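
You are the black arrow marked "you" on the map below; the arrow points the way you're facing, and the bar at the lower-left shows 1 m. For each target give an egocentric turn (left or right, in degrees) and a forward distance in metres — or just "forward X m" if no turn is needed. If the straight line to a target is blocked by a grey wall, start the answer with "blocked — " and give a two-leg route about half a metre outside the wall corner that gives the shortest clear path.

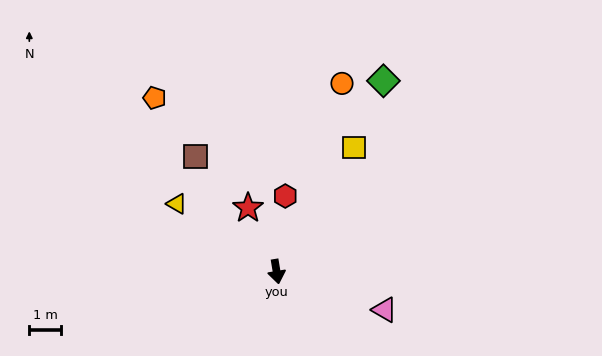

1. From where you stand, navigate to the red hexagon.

turn left 164°, forward 2.4 m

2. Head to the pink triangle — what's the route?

turn left 61°, forward 3.6 m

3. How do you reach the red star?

turn right 165°, forward 2.2 m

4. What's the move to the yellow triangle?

turn right 134°, forward 3.8 m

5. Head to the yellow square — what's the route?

turn left 139°, forward 4.6 m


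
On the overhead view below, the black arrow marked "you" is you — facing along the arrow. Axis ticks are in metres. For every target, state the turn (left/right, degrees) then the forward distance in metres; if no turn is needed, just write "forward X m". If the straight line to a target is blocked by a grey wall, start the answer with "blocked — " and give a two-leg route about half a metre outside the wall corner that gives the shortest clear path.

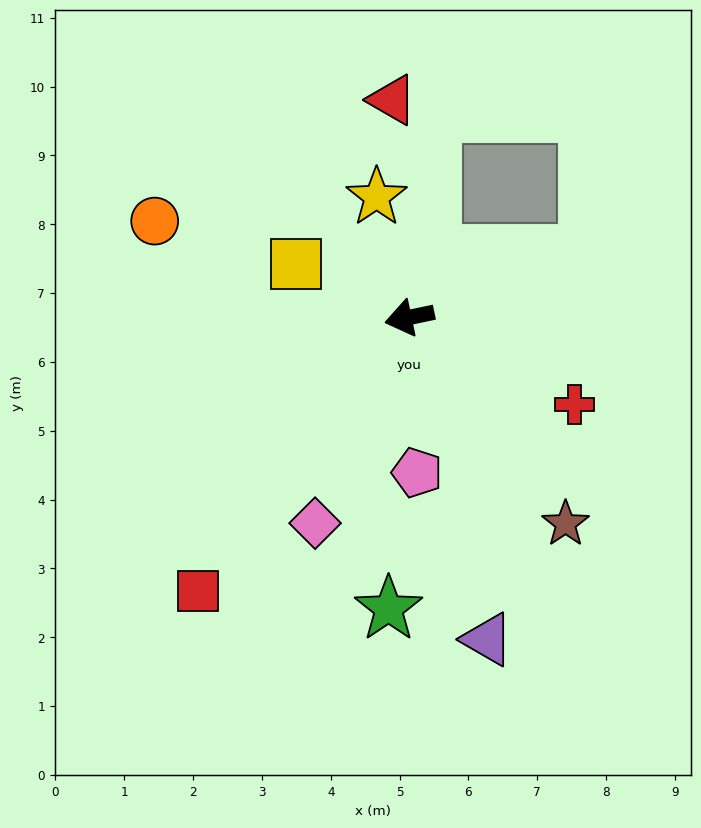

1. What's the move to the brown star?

turn left 115°, forward 3.8 m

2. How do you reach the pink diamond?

turn left 53°, forward 3.3 m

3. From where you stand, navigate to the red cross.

turn left 140°, forward 2.7 m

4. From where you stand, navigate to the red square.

turn left 40°, forward 5.0 m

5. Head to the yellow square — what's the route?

turn right 37°, forward 1.8 m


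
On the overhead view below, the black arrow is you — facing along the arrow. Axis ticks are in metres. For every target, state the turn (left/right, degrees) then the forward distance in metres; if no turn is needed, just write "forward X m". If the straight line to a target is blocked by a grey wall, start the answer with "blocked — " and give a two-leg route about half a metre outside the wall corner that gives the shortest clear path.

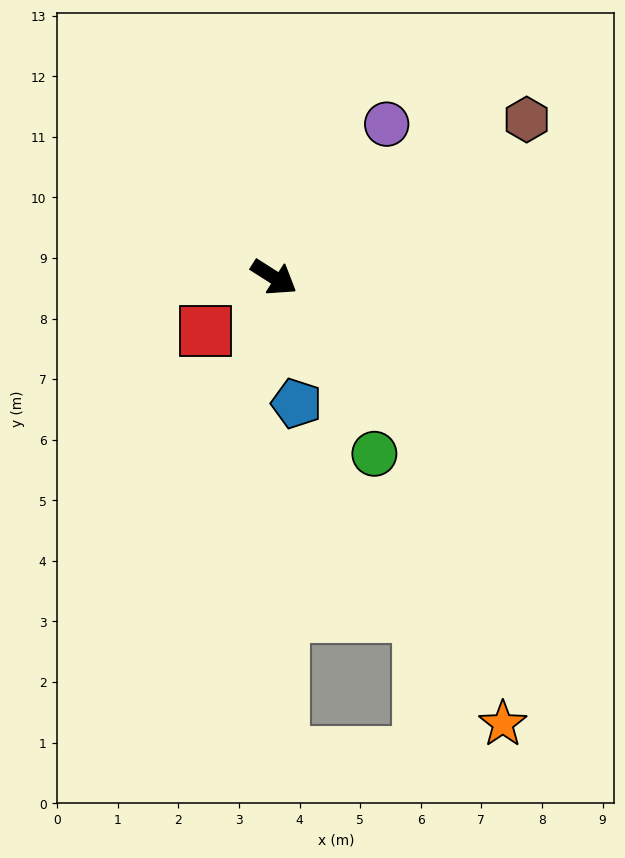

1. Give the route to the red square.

turn right 109°, forward 1.4 m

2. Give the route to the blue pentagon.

turn right 47°, forward 2.1 m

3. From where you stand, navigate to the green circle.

turn right 28°, forward 3.3 m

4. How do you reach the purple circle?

turn left 86°, forward 3.1 m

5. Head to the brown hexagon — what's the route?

turn left 64°, forward 4.9 m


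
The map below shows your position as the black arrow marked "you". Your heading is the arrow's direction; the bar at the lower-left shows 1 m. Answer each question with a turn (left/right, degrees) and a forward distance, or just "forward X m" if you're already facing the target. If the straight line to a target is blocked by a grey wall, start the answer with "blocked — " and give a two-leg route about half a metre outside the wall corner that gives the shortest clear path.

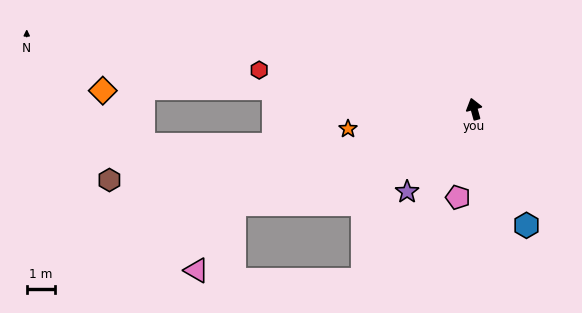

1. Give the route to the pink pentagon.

turn left 154°, forward 3.2 m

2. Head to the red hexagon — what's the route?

turn left 64°, forward 7.7 m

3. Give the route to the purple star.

turn left 126°, forward 3.8 m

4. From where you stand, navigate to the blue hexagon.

turn right 171°, forward 4.5 m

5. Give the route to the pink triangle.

blocked — turn left 96°, forward 9.1 m, then turn left 39°, forward 2.7 m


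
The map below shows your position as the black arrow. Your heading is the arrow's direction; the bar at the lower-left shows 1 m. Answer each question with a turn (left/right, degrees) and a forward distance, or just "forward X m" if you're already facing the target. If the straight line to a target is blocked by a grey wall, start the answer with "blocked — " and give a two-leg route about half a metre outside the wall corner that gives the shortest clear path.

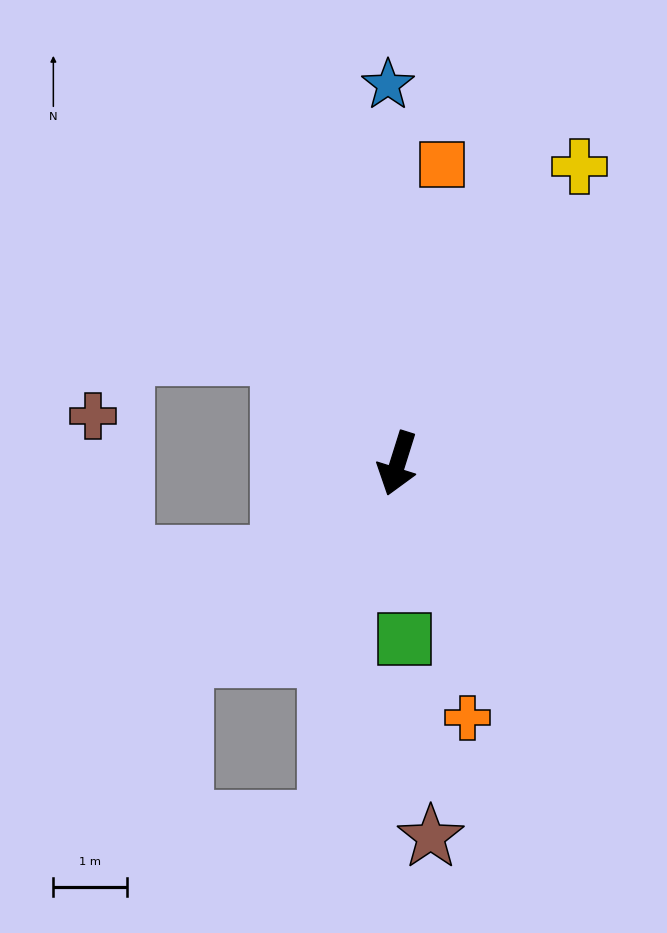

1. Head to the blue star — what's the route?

turn right 161°, forward 5.1 m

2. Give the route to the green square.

turn left 20°, forward 2.4 m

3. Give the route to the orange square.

turn right 171°, forward 4.1 m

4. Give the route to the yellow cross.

turn left 166°, forward 4.7 m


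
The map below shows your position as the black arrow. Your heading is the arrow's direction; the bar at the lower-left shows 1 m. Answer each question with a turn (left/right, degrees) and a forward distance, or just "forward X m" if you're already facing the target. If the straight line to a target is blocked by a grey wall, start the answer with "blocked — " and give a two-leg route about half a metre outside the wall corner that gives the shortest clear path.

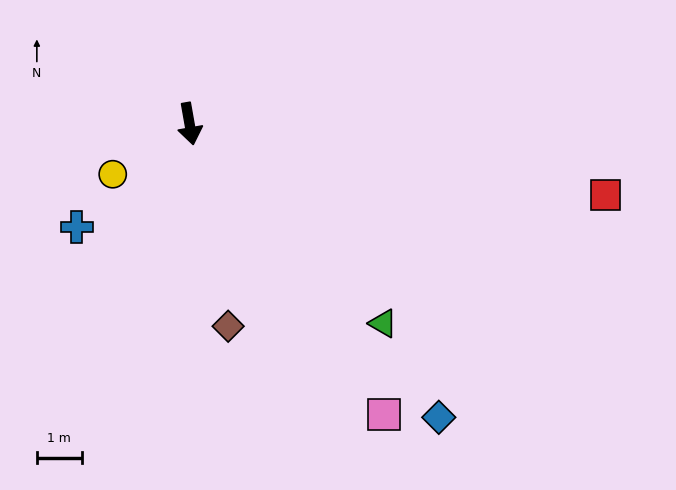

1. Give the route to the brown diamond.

forward 4.6 m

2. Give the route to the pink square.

turn left 24°, forward 7.8 m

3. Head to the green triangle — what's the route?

turn left 34°, forward 6.2 m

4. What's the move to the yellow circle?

turn right 67°, forward 2.0 m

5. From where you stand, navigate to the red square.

turn left 70°, forward 9.4 m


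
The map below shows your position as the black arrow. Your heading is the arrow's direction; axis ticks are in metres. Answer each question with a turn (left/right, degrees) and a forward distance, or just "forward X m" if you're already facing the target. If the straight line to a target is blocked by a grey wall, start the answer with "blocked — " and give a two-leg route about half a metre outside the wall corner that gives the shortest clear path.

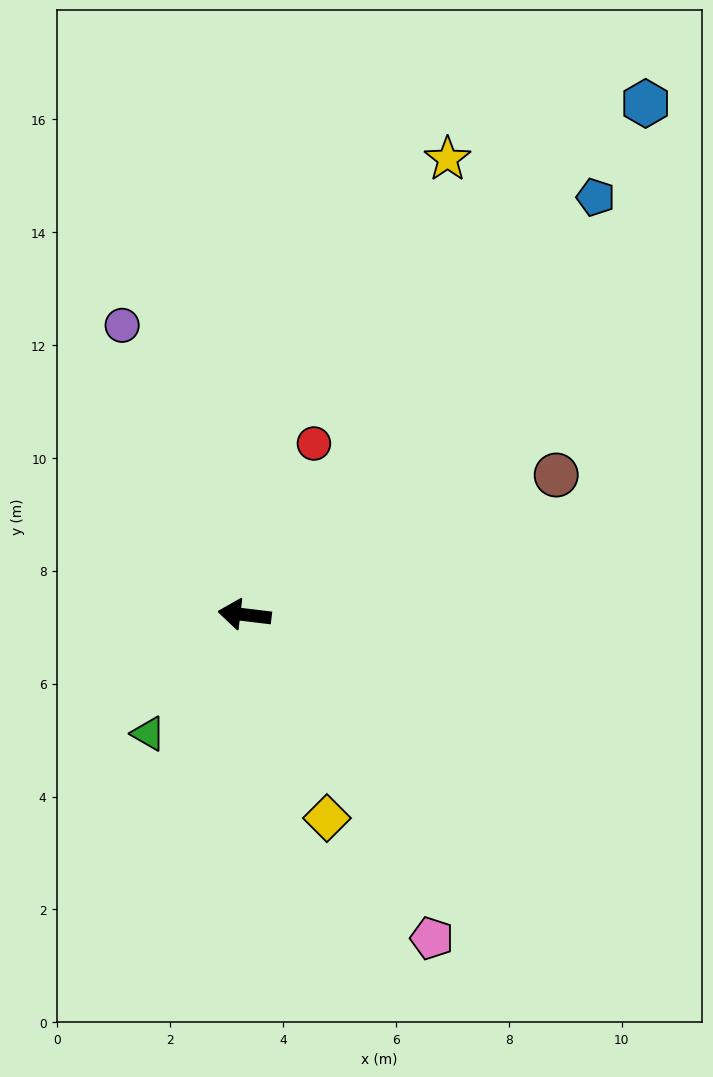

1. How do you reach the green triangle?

turn left 58°, forward 2.7 m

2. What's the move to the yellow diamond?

turn left 119°, forward 3.9 m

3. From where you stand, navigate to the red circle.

turn right 105°, forward 3.3 m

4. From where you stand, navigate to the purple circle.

turn right 60°, forward 5.6 m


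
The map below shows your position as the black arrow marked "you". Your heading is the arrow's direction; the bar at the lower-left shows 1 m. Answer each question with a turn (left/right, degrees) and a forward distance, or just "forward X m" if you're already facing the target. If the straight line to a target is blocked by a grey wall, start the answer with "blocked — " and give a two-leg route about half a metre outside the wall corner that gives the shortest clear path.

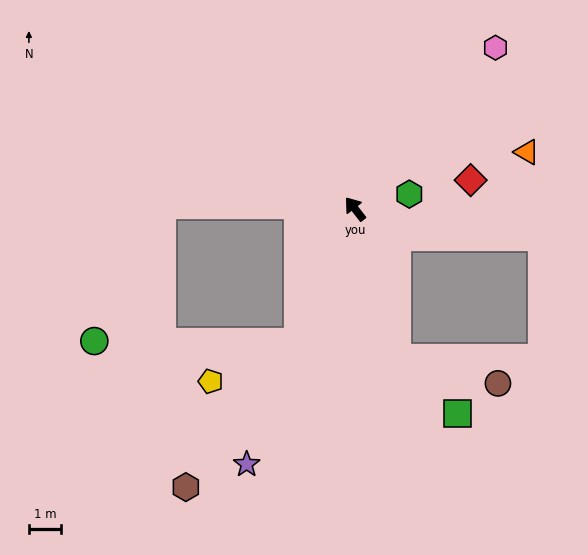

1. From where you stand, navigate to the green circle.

blocked — turn left 119°, forward 4.4 m, then turn right 67°, forward 6.2 m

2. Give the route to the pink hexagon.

turn right 79°, forward 6.6 m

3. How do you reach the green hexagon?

turn right 113°, forward 1.7 m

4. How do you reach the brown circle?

blocked — turn left 158°, forward 4.7 m, then turn left 60°, forward 3.2 m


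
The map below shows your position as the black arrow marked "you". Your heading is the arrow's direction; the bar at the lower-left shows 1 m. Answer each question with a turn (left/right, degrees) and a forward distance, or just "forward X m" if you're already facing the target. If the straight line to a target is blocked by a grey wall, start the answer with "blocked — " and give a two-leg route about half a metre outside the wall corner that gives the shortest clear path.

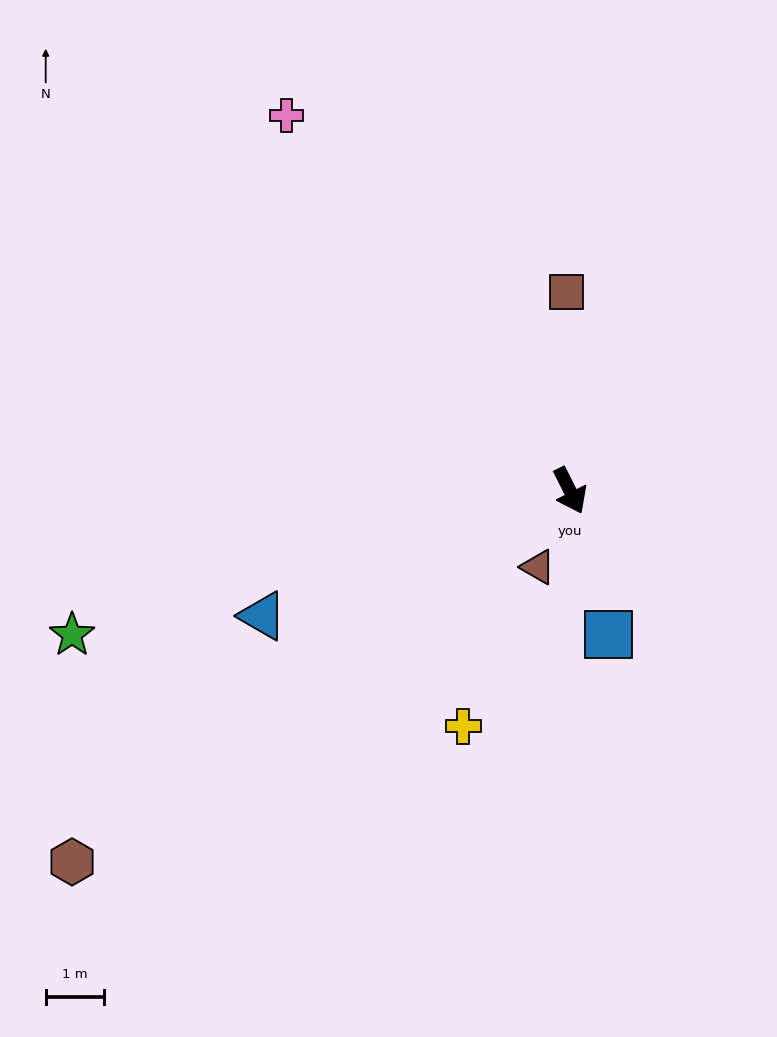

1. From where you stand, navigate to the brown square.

turn left 154°, forward 3.4 m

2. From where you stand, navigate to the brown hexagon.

turn right 80°, forward 10.6 m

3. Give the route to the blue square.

turn right 12°, forward 2.5 m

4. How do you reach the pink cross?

turn right 170°, forward 8.0 m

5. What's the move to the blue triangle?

turn right 94°, forward 5.7 m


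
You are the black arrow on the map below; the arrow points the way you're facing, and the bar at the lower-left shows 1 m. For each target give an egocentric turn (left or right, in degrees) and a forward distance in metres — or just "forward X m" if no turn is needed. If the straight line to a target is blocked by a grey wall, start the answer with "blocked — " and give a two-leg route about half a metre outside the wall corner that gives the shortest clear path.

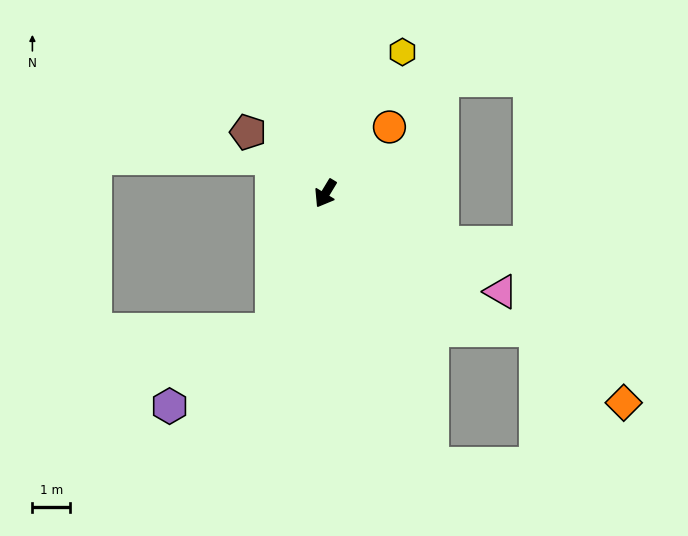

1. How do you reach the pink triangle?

turn left 92°, forward 5.3 m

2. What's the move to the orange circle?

turn left 167°, forward 2.4 m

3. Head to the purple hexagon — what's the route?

blocked — turn left 9°, forward 3.8 m, then turn right 31°, forward 3.4 m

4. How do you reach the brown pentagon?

turn right 97°, forward 2.6 m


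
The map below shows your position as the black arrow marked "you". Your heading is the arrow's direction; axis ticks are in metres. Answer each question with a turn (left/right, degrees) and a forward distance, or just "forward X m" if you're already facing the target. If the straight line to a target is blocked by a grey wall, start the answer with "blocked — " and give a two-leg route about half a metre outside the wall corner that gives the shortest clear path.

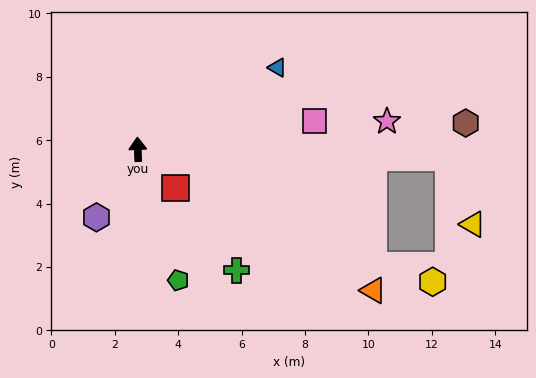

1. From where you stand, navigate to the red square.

turn right 138°, forward 1.7 m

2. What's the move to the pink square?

turn right 83°, forward 5.6 m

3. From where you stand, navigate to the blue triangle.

turn right 62°, forward 5.1 m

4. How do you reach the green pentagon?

turn right 165°, forward 4.3 m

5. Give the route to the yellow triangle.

blocked — turn right 94°, forward 9.8 m, then turn right 68°, forward 2.2 m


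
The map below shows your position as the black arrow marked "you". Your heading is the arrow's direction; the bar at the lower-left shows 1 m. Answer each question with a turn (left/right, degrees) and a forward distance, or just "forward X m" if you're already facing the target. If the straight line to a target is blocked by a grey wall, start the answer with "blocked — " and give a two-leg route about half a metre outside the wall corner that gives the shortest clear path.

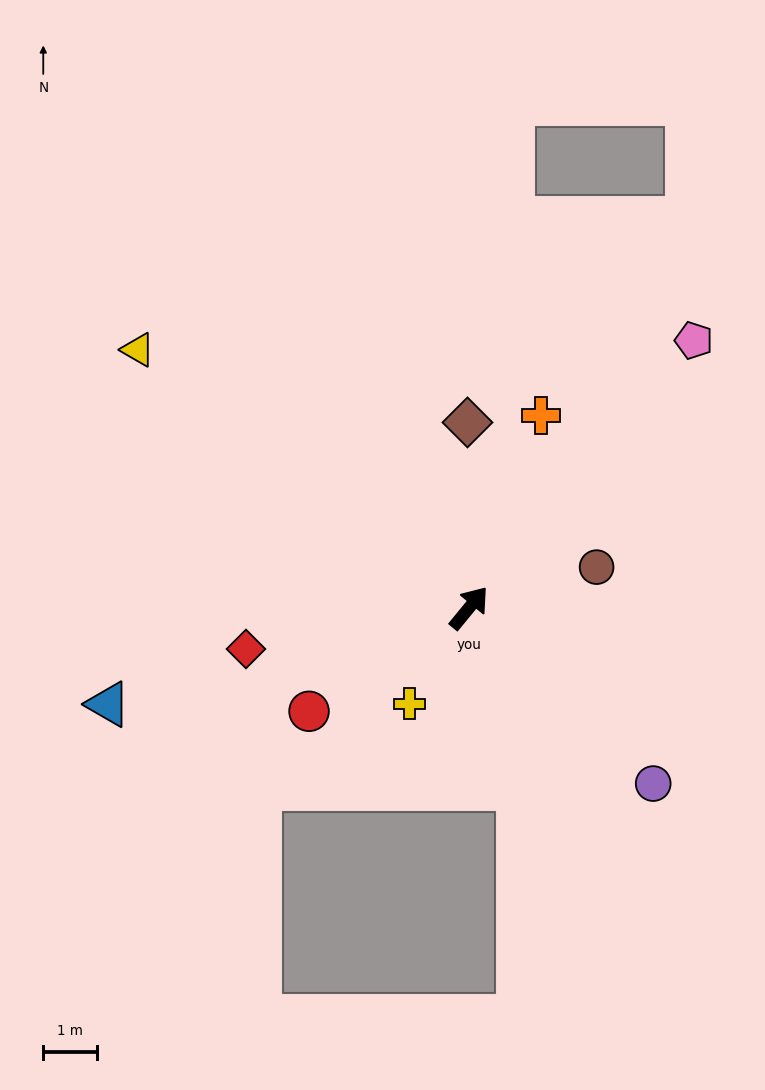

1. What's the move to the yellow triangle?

turn left 91°, forward 7.8 m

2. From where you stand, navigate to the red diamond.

turn left 140°, forward 4.2 m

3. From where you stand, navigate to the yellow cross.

turn right 173°, forward 2.1 m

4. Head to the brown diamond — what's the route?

turn left 40°, forward 3.4 m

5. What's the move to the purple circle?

turn right 94°, forward 4.7 m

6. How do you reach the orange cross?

turn left 19°, forward 3.8 m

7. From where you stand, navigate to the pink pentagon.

forward 6.5 m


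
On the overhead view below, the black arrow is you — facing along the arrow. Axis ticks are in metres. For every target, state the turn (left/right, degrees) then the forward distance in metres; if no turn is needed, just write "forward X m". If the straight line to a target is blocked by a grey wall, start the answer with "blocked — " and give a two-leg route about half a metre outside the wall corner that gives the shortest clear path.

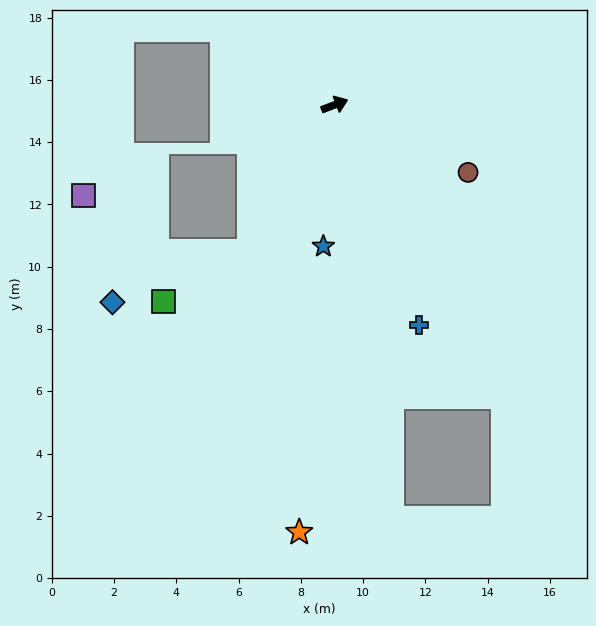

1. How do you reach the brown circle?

turn right 48°, forward 4.8 m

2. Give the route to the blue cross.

turn right 90°, forward 7.6 m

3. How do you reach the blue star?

turn right 115°, forward 4.6 m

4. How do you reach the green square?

blocked — turn right 141°, forward 5.5 m, then turn right 30°, forward 3.2 m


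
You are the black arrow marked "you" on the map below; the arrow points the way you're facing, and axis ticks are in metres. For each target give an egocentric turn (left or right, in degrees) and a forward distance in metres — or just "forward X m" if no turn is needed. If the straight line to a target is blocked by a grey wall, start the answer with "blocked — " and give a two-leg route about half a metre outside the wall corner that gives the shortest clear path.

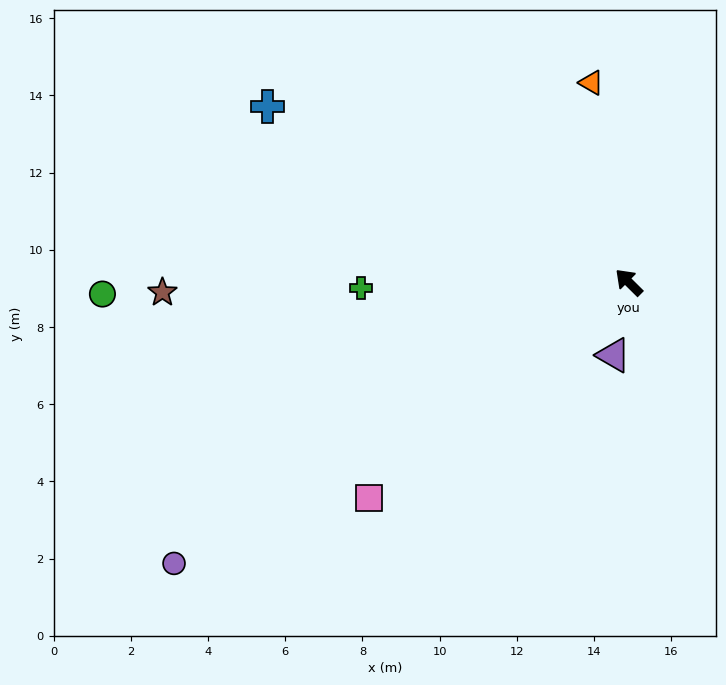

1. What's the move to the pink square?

turn left 84°, forward 8.7 m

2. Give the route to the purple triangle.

turn left 123°, forward 1.9 m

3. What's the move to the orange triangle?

turn right 35°, forward 5.3 m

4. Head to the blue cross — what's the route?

turn left 19°, forward 10.4 m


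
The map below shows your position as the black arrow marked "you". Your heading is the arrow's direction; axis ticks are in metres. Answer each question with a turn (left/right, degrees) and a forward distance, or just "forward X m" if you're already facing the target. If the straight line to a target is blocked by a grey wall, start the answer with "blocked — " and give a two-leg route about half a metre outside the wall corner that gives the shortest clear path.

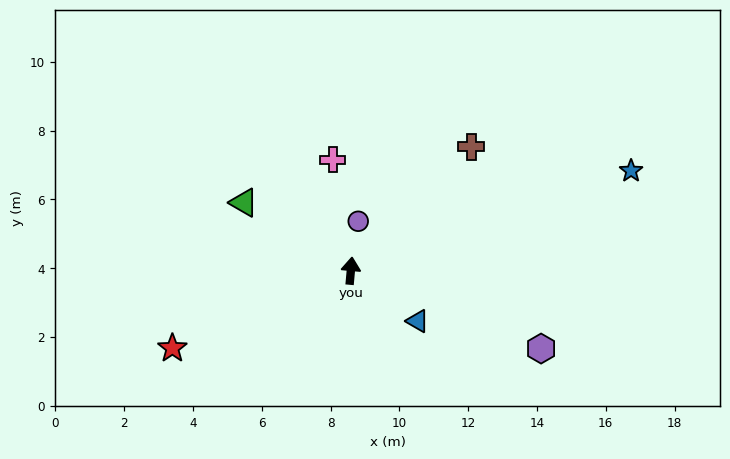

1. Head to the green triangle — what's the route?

turn left 63°, forward 3.7 m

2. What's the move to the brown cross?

turn right 39°, forward 5.0 m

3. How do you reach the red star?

turn left 119°, forward 5.7 m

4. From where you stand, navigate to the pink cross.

turn left 14°, forward 3.3 m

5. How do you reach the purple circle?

turn right 3°, forward 1.5 m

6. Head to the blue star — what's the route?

turn right 65°, forward 8.6 m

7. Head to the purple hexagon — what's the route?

turn right 107°, forward 6.0 m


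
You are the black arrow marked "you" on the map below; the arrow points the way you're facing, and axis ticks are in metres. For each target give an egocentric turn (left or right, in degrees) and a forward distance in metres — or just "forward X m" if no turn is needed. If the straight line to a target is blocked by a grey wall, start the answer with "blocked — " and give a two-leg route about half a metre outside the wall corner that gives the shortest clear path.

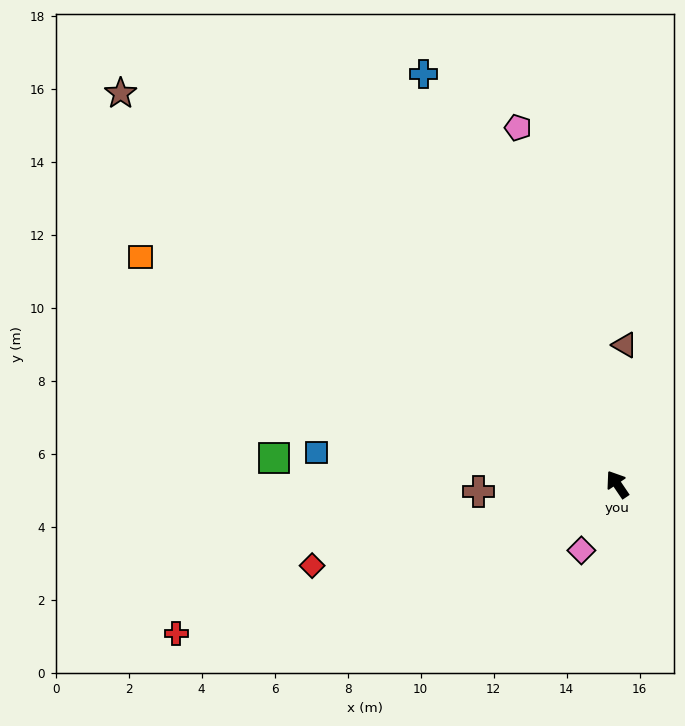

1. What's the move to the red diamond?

turn left 71°, forward 8.7 m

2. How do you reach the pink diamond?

turn left 117°, forward 2.1 m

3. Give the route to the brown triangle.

turn right 37°, forward 3.8 m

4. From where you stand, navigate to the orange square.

turn left 30°, forward 14.5 m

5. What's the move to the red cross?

turn left 75°, forward 12.8 m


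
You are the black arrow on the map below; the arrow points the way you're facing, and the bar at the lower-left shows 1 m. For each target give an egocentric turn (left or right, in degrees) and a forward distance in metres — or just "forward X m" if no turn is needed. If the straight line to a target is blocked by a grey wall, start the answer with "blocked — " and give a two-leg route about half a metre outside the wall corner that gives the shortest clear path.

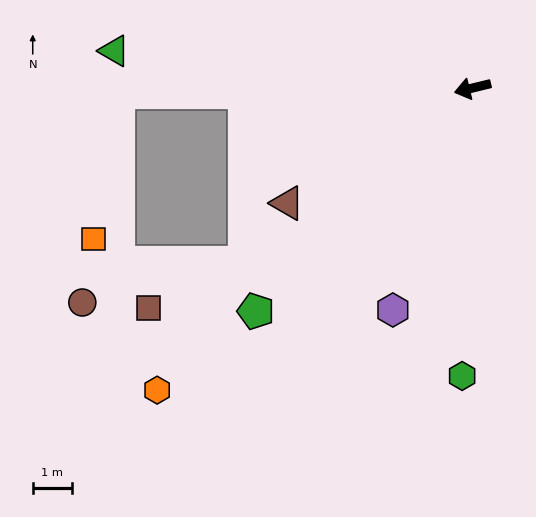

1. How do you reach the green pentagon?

turn left 32°, forward 7.9 m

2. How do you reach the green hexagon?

turn left 74°, forward 7.3 m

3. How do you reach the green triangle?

turn right 20°, forward 9.2 m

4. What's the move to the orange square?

blocked — turn right 13°, forward 9.0 m, then turn left 79°, forward 3.8 m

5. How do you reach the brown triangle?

turn left 18°, forward 5.6 m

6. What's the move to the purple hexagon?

turn left 57°, forward 6.0 m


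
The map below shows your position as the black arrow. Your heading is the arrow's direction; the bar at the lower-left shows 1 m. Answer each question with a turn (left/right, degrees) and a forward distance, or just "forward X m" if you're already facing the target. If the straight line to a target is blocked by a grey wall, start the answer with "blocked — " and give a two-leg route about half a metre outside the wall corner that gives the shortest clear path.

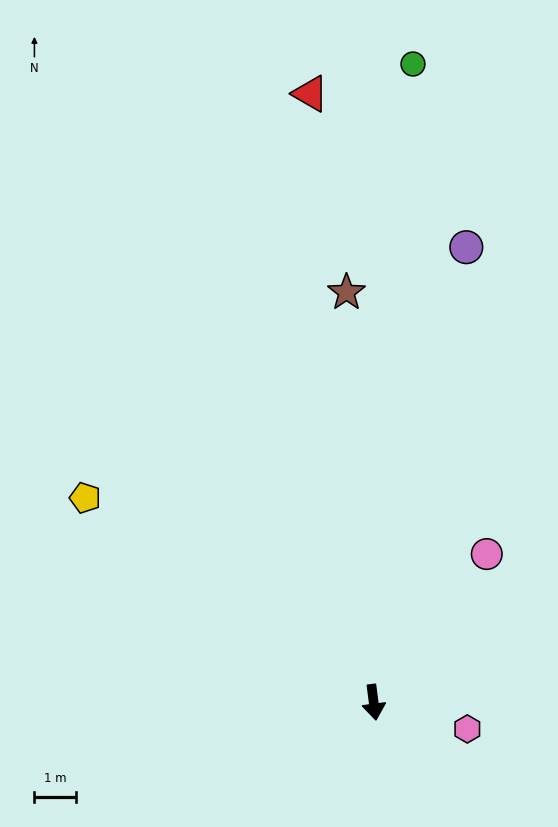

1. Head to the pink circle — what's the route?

turn left 135°, forward 4.4 m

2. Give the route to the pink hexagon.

turn left 67°, forward 2.3 m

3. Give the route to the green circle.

turn left 169°, forward 15.2 m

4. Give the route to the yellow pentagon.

turn right 133°, forward 8.4 m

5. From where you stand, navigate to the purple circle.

turn left 161°, forward 11.1 m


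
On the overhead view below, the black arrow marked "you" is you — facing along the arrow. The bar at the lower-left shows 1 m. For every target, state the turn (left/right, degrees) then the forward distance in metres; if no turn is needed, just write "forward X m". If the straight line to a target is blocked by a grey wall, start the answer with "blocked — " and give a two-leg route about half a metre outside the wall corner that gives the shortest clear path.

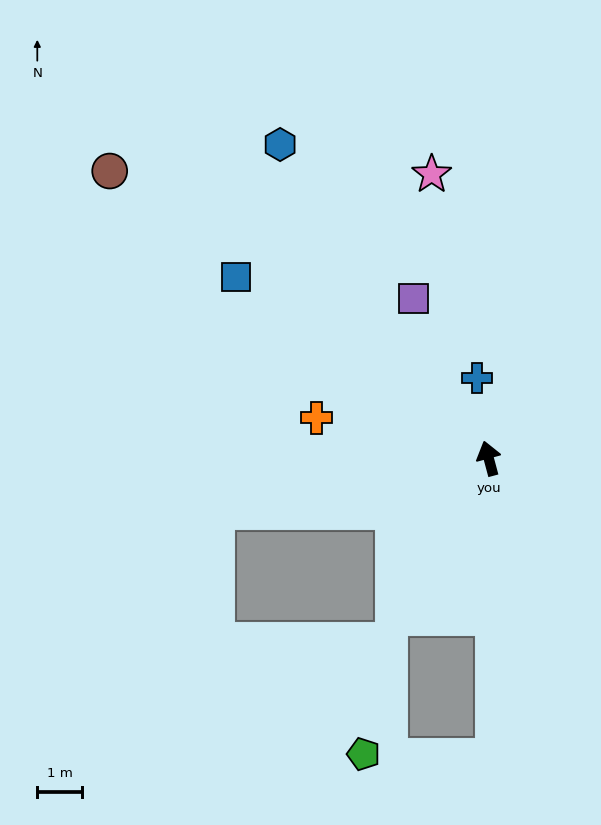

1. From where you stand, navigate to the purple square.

turn left 10°, forward 4.0 m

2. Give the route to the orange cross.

turn left 62°, forward 4.0 m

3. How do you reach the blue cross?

turn right 7°, forward 1.8 m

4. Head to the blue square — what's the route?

turn left 39°, forward 7.0 m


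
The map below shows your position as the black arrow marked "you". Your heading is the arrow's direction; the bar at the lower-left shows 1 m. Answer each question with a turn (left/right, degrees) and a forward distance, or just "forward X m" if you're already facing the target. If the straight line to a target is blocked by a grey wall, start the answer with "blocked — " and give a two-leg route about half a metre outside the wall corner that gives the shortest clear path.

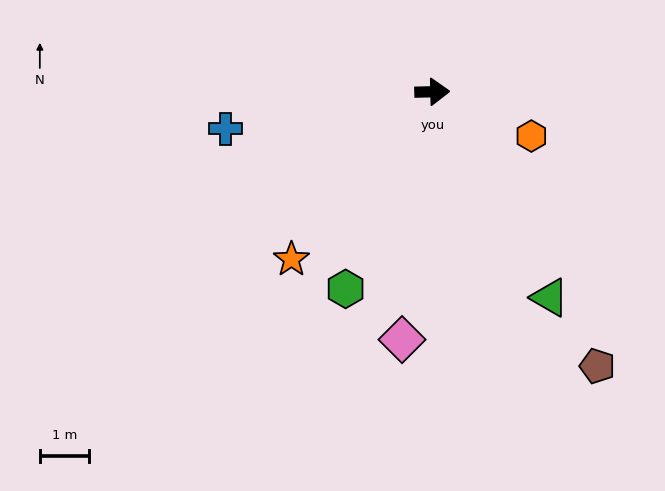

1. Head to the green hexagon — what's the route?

turn right 115°, forward 4.4 m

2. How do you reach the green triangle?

turn right 62°, forward 4.8 m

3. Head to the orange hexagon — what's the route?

turn right 25°, forward 2.2 m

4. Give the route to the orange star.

turn right 131°, forward 4.5 m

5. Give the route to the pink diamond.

turn right 98°, forward 5.1 m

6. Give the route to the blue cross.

turn right 171°, forward 4.3 m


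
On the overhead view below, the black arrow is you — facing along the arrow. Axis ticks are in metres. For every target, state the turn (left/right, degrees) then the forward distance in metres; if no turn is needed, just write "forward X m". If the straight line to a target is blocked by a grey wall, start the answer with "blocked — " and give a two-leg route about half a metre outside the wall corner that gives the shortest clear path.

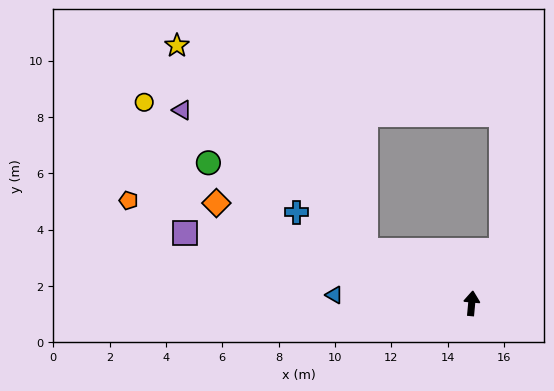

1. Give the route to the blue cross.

turn left 68°, forward 7.0 m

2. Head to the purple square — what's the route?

turn left 82°, forward 10.5 m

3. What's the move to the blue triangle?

turn left 92°, forward 4.9 m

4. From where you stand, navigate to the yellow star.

blocked — turn left 68°, forward 4.2 m, then turn right 20°, forward 9.9 m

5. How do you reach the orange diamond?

turn left 74°, forward 9.7 m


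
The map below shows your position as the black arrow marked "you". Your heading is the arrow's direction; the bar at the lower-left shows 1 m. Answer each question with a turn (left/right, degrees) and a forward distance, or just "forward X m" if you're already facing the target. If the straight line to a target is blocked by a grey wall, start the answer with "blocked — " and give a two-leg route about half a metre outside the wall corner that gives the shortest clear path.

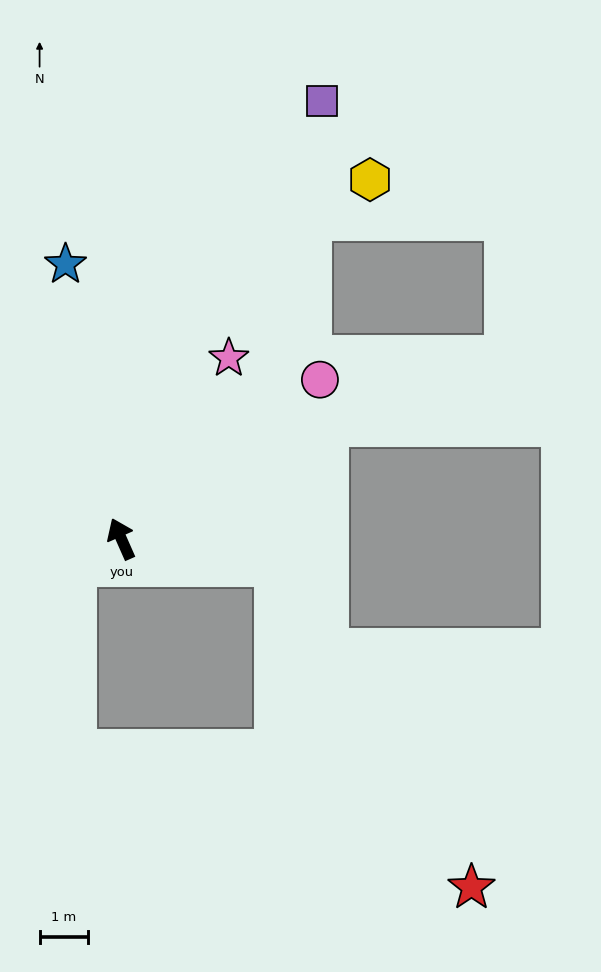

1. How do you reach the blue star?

turn right 12°, forward 5.8 m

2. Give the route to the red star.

blocked — turn right 124°, forward 3.2 m, then turn right 48°, forward 7.8 m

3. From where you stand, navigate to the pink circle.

turn right 75°, forward 5.2 m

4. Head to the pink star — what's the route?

turn right 55°, forward 4.3 m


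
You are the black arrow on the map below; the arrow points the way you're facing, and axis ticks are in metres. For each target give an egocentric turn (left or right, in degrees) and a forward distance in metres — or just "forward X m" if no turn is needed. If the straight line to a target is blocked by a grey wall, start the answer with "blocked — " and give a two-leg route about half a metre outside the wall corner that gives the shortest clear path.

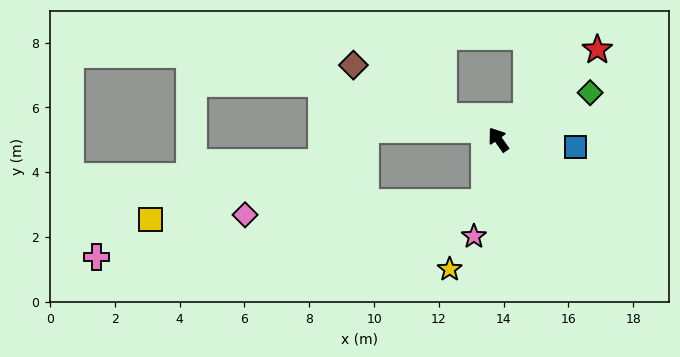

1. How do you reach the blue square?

turn right 131°, forward 2.4 m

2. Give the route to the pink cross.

blocked — turn left 133°, forward 2.0 m, then turn right 70°, forward 12.1 m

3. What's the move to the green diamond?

turn right 98°, forward 3.2 m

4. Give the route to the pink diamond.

blocked — turn left 133°, forward 2.0 m, then turn right 75°, forward 7.4 m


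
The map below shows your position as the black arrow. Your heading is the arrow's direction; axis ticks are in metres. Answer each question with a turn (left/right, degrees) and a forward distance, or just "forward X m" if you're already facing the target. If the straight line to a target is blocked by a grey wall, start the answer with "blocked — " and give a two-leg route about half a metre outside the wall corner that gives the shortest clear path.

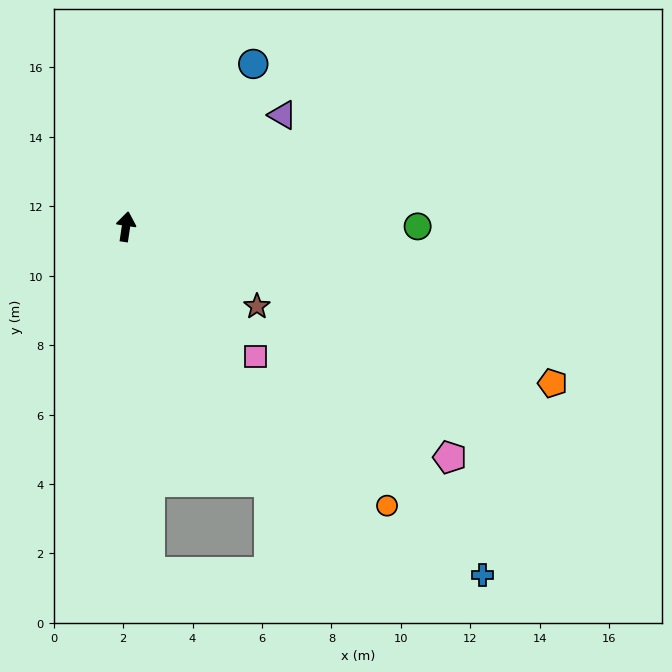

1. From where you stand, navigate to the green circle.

turn right 81°, forward 8.4 m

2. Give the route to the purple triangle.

turn right 46°, forward 5.5 m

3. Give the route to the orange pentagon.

turn right 102°, forward 13.1 m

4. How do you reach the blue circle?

turn right 30°, forward 5.9 m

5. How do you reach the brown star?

turn right 113°, forward 4.4 m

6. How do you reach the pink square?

turn right 127°, forward 5.3 m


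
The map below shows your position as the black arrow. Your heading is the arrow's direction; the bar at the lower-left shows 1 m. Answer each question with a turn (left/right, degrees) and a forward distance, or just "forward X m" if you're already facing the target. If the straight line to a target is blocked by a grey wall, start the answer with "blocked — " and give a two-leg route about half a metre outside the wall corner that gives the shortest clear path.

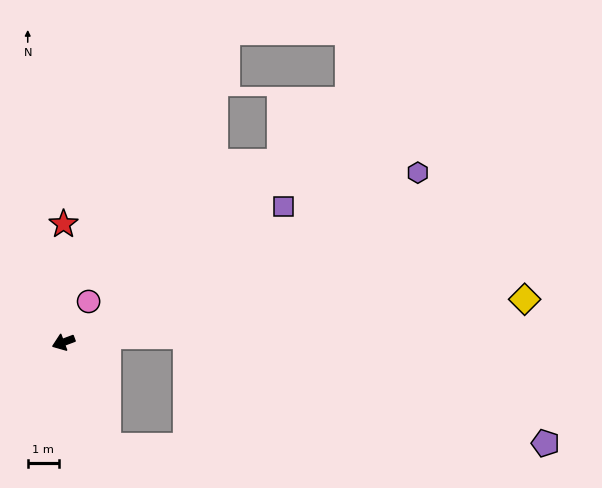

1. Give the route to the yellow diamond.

turn left 165°, forward 14.9 m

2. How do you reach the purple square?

turn right 169°, forward 8.3 m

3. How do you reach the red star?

turn right 111°, forward 3.8 m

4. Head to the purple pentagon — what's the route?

blocked — turn left 93°, forward 3.6 m, then turn left 67°, forward 14.1 m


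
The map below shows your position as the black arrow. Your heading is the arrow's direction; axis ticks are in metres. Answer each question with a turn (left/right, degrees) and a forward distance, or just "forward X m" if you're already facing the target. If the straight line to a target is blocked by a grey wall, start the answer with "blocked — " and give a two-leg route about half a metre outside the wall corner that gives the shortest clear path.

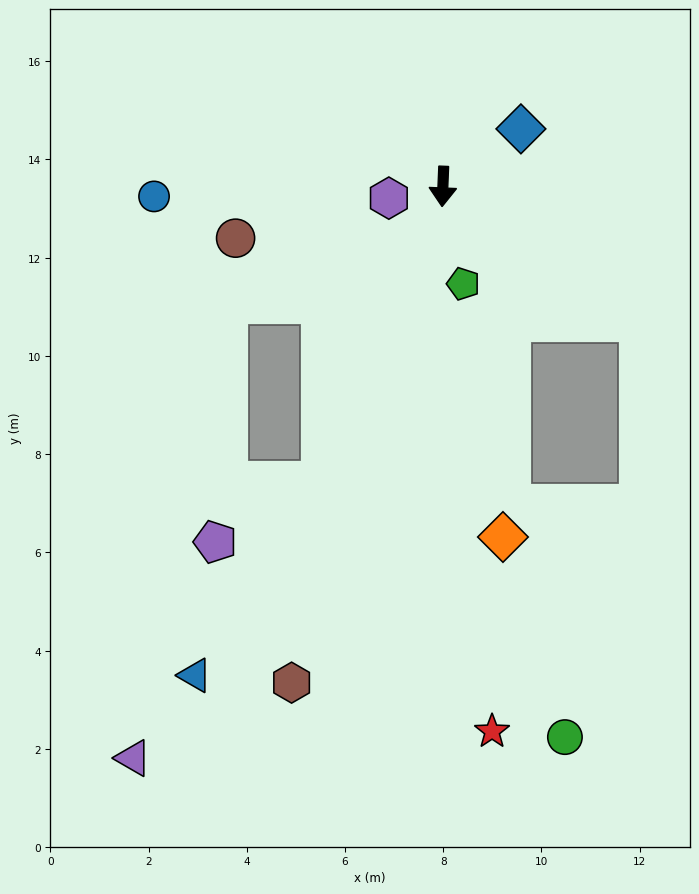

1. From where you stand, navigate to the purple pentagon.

blocked — turn right 20°, forward 6.5 m, then turn right 38°, forward 2.5 m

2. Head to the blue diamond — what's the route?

turn left 129°, forward 2.0 m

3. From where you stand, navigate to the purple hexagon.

turn right 75°, forward 1.1 m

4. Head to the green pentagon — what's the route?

turn left 14°, forward 2.0 m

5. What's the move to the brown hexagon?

turn right 15°, forward 10.6 m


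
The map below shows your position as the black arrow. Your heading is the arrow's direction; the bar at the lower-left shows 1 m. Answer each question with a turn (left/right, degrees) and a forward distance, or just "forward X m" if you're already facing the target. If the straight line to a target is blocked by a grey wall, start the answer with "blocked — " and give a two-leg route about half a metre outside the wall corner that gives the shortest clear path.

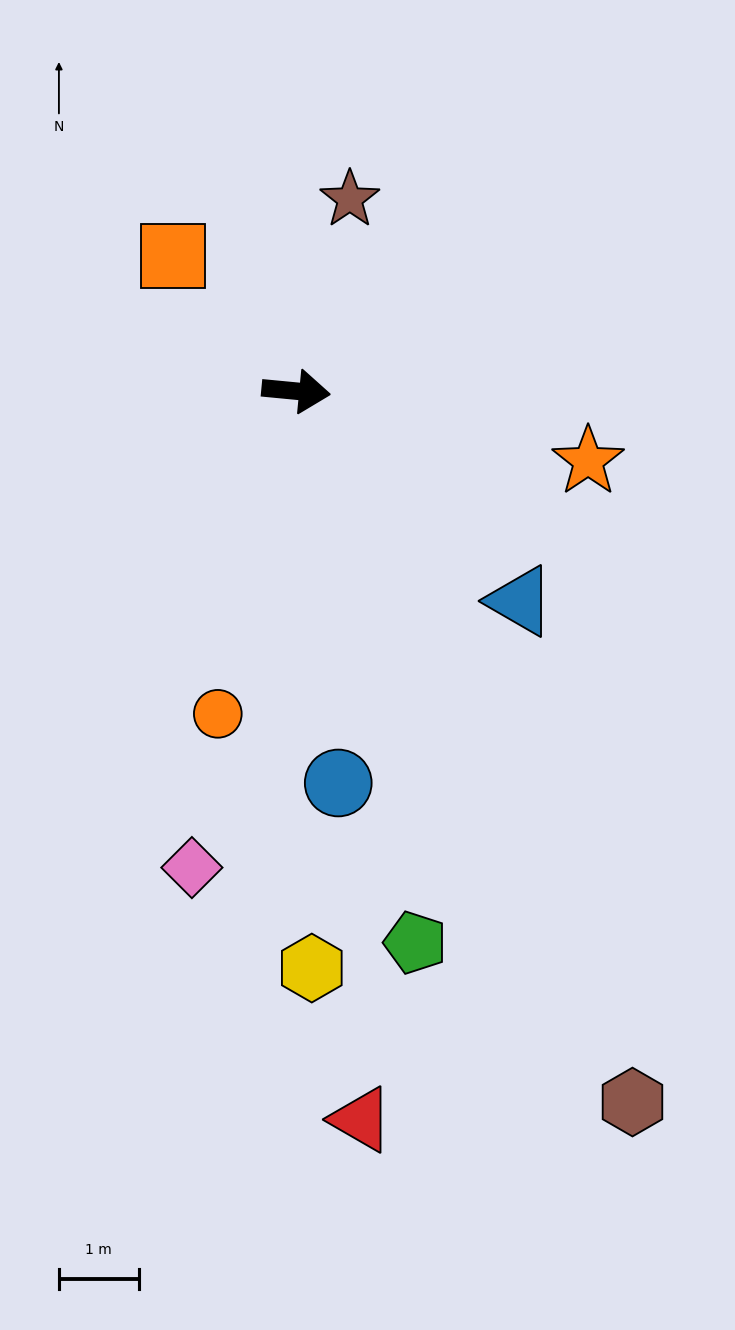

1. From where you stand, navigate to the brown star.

turn left 80°, forward 2.5 m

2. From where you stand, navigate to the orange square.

turn left 138°, forward 2.3 m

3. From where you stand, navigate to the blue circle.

turn right 78°, forward 4.9 m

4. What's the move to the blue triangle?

turn right 38°, forward 3.9 m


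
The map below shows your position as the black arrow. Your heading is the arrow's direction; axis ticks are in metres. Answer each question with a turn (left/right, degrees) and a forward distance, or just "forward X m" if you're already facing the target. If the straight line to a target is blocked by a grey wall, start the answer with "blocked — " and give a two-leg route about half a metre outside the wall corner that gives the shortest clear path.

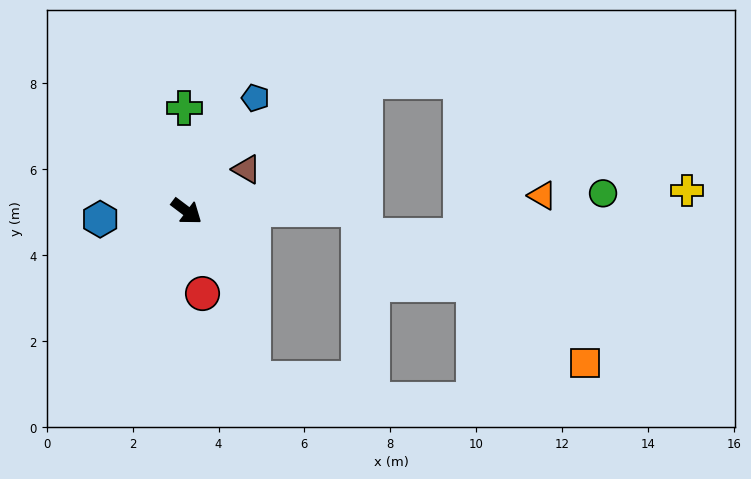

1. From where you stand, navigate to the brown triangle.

turn left 72°, forward 1.7 m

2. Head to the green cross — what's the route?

turn left 128°, forward 2.4 m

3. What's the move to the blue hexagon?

turn right 138°, forward 2.0 m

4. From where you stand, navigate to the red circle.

turn right 42°, forward 2.0 m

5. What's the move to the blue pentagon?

turn left 96°, forward 3.1 m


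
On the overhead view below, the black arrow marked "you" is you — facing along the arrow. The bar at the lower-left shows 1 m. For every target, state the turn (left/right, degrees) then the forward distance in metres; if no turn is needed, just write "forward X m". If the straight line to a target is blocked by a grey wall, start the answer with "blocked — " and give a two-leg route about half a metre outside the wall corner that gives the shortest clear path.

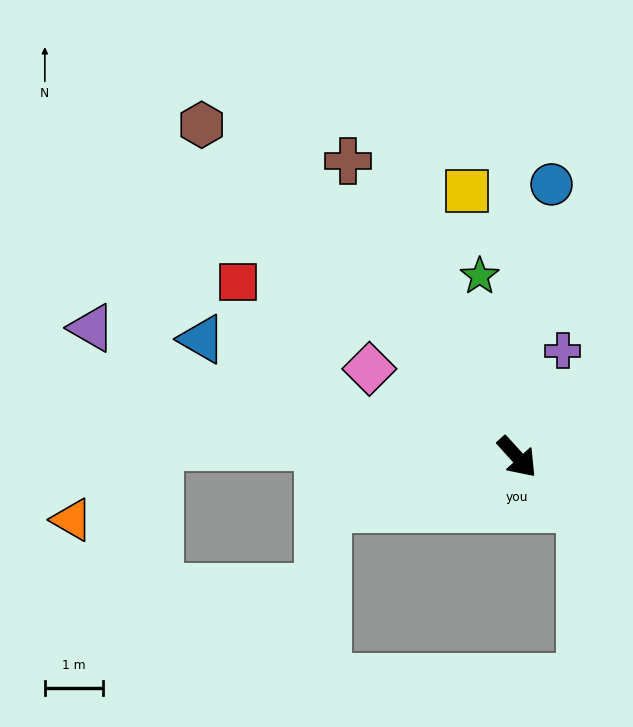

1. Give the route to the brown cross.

turn left 168°, forward 5.8 m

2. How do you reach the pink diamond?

turn right 163°, forward 2.9 m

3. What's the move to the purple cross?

turn left 115°, forward 2.0 m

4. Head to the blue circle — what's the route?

turn left 131°, forward 4.7 m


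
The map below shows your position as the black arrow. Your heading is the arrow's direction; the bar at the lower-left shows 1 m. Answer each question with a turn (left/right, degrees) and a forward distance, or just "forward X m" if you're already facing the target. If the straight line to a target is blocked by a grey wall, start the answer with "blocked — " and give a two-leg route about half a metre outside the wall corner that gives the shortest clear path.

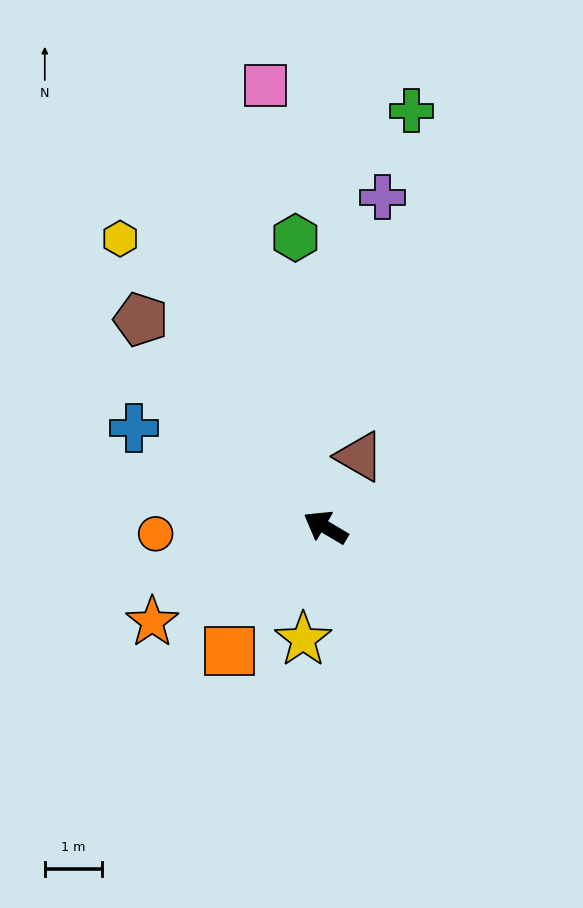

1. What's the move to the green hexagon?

turn right 53°, forward 5.1 m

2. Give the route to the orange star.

turn left 59°, forward 3.4 m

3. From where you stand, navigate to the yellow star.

turn left 109°, forward 2.0 m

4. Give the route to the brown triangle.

turn right 85°, forward 1.4 m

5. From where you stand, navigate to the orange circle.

turn left 33°, forward 3.0 m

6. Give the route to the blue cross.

turn left 3°, forward 3.7 m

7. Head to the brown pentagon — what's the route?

turn right 18°, forward 4.8 m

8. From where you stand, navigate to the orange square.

turn left 83°, forward 2.7 m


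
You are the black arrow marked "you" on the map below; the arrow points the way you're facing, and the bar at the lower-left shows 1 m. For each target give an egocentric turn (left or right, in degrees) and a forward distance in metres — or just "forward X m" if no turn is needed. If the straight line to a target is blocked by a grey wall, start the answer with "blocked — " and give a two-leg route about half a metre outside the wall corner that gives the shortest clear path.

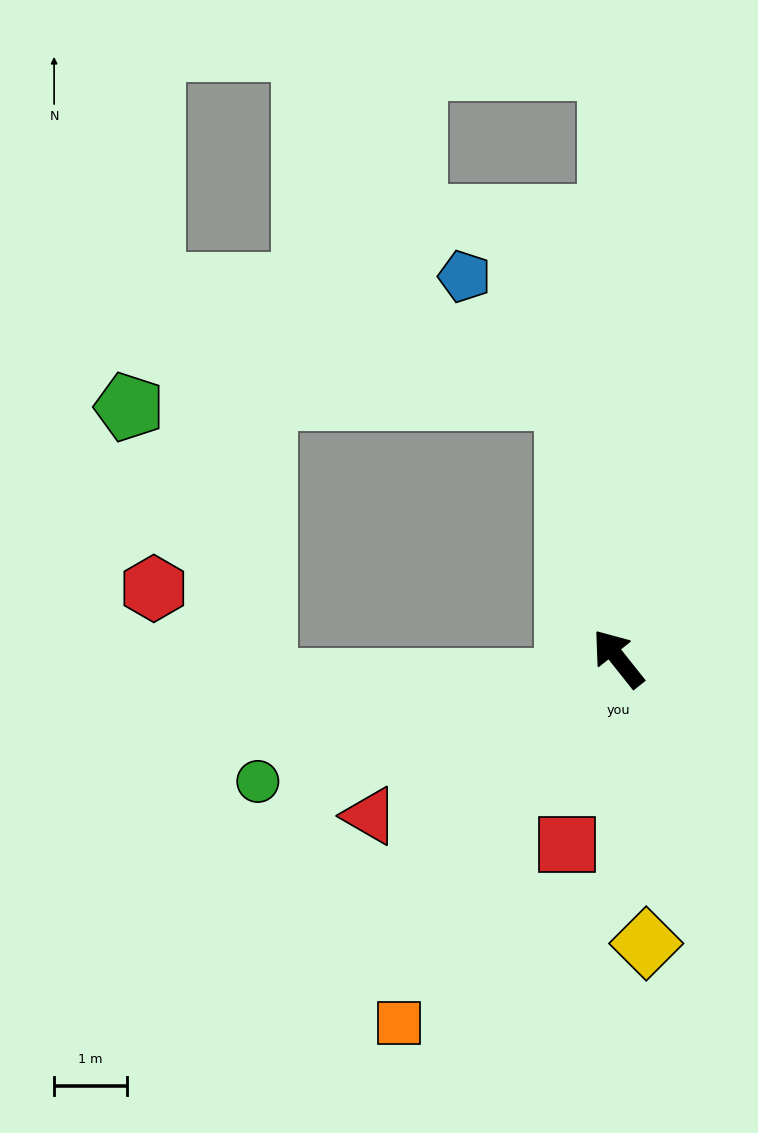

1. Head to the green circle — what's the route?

turn left 70°, forward 5.2 m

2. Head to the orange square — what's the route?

turn left 111°, forward 5.8 m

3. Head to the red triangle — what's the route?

turn left 84°, forward 4.0 m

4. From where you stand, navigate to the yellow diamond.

turn left 147°, forward 3.9 m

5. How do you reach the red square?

turn left 126°, forward 2.6 m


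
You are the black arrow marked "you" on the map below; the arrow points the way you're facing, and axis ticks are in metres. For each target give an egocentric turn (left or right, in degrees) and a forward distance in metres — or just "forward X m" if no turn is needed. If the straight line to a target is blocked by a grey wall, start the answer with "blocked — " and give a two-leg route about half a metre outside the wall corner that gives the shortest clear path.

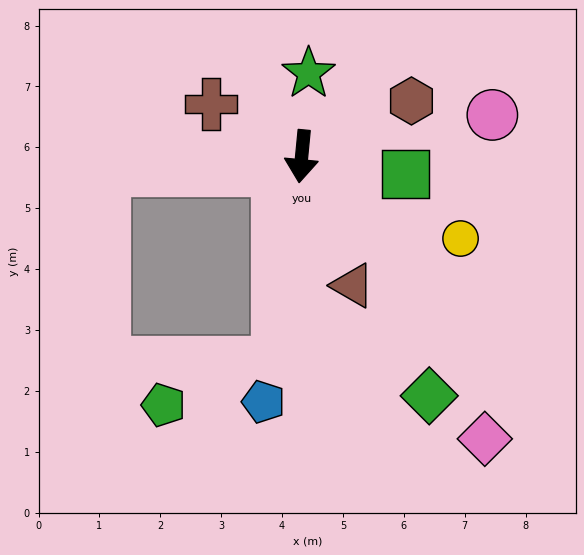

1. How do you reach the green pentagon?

blocked — forward 3.4 m, then turn right 64°, forward 2.0 m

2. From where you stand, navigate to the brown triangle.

turn left 27°, forward 2.3 m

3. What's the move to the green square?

turn left 86°, forward 1.7 m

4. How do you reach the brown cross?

turn right 114°, forward 1.7 m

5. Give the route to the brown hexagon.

turn left 122°, forward 2.0 m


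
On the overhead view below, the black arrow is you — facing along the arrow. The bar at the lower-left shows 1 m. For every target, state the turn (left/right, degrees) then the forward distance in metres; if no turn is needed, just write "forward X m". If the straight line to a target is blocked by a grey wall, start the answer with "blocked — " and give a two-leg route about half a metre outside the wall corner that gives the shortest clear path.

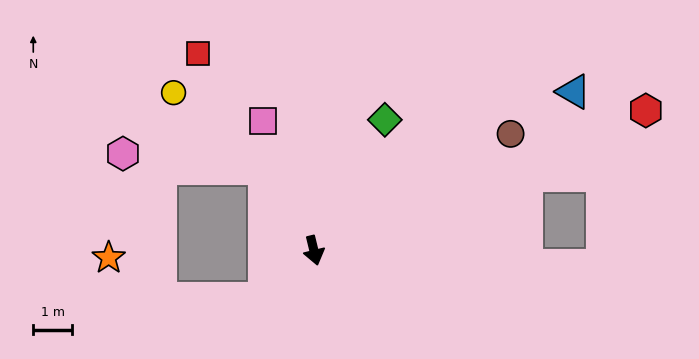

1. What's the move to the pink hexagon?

blocked — turn right 162°, forward 2.5 m, then turn left 52°, forward 3.7 m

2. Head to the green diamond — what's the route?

turn left 138°, forward 3.8 m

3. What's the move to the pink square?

turn right 172°, forward 3.6 m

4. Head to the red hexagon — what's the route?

turn left 99°, forward 9.3 m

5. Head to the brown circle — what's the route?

turn left 107°, forward 5.9 m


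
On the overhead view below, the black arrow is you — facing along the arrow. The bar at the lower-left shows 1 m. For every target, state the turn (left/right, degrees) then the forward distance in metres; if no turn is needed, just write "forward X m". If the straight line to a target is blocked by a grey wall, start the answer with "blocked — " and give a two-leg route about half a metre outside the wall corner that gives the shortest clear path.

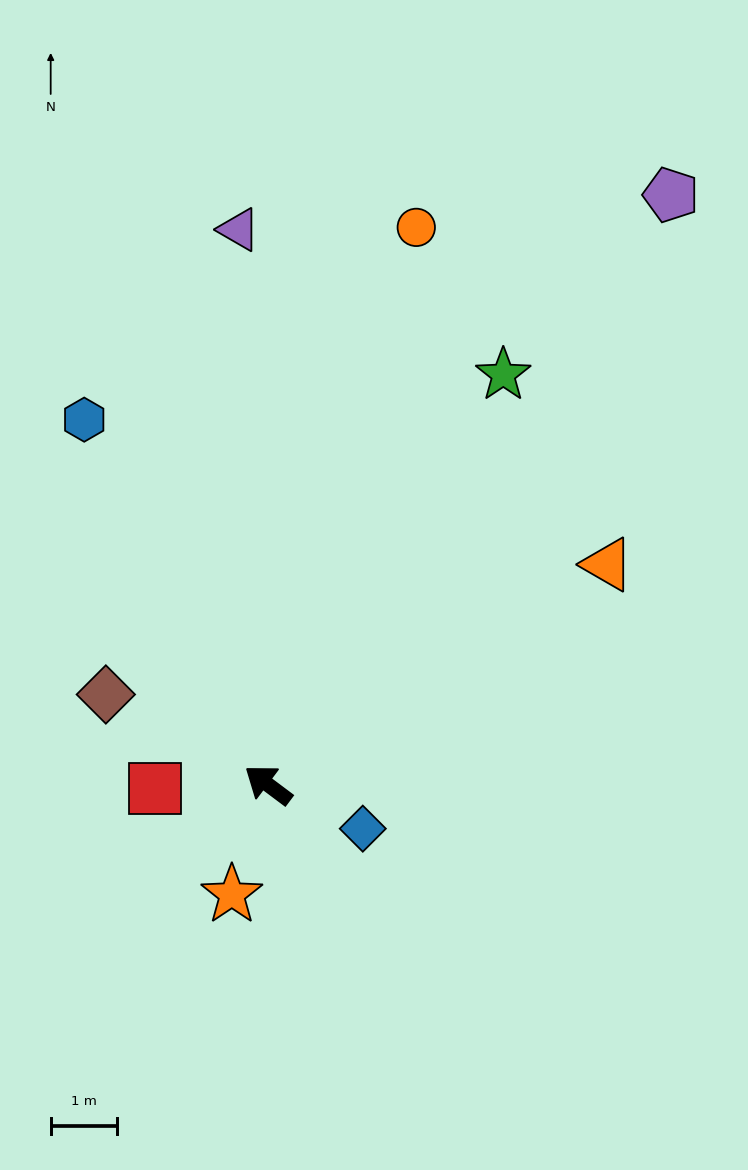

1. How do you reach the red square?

turn left 39°, forward 1.7 m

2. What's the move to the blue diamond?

turn right 168°, forward 1.6 m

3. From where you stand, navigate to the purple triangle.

turn right 50°, forward 8.3 m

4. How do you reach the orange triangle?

turn right 110°, forward 6.1 m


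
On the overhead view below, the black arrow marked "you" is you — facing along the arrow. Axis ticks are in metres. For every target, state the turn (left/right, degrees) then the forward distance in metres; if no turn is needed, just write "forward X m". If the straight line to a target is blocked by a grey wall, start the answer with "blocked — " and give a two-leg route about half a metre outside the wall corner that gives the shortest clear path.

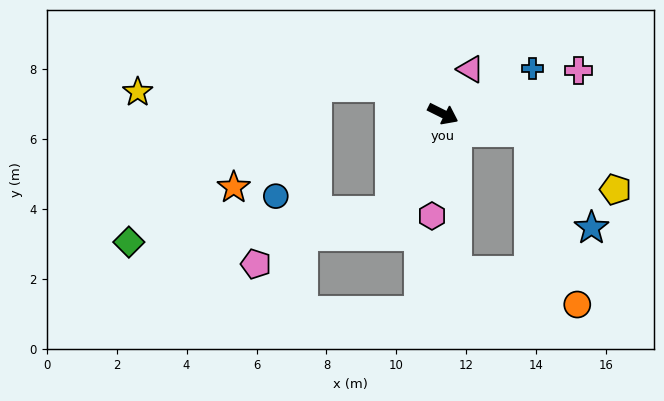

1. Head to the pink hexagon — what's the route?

turn right 70°, forward 2.9 m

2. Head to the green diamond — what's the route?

blocked — turn right 92°, forward 3.2 m, then turn right 55°, forward 7.5 m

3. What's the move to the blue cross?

turn left 53°, forward 2.9 m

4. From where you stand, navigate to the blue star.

blocked — turn left 14°, forward 2.5 m, then turn right 44°, forward 3.3 m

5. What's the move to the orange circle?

blocked — turn left 14°, forward 2.5 m, then turn right 62°, forward 5.1 m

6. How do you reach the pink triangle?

turn left 85°, forward 1.5 m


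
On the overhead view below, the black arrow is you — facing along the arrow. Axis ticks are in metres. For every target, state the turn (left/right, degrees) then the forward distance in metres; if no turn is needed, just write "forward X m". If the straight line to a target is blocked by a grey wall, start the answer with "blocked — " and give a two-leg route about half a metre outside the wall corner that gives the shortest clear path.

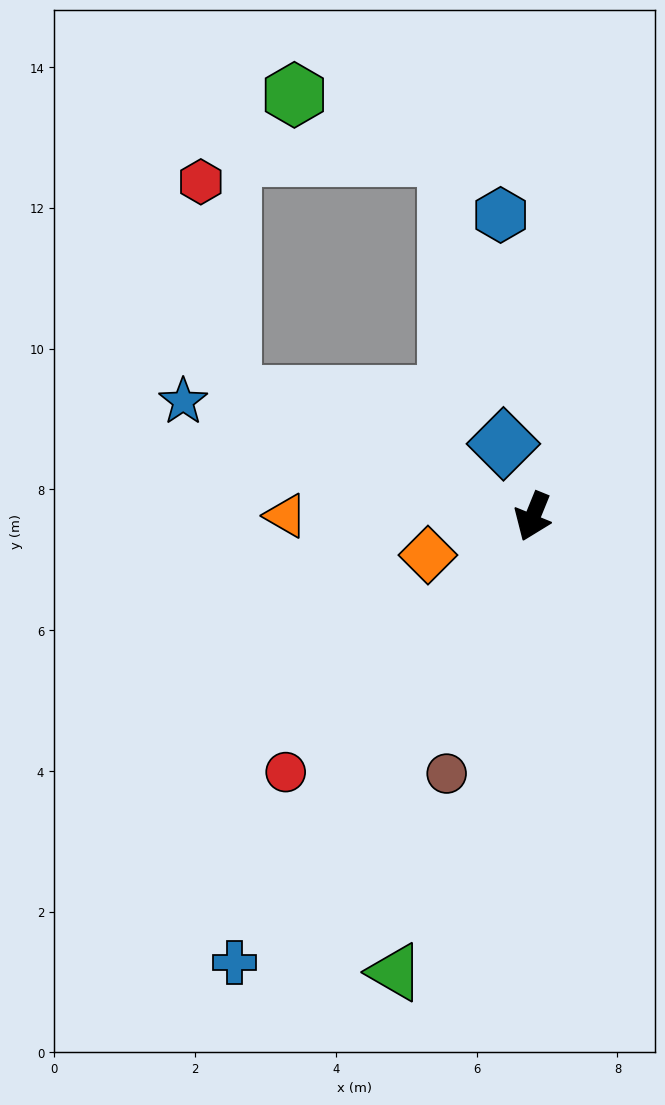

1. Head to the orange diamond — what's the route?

turn right 48°, forward 1.6 m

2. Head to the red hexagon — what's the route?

blocked — turn right 90°, forward 4.6 m, then turn right 60°, forward 3.1 m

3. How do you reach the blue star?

turn right 86°, forward 5.2 m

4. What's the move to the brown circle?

turn left 4°, forward 3.9 m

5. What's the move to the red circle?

turn right 22°, forward 5.1 m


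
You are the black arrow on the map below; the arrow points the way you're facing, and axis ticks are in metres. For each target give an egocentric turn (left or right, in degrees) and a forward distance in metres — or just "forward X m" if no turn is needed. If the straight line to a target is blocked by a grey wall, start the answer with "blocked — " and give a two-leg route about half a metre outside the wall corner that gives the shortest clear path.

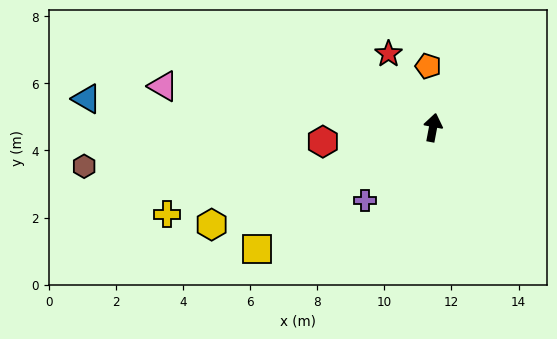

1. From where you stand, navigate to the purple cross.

turn left 148°, forward 3.0 m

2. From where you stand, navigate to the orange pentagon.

turn left 15°, forward 1.8 m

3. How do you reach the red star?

turn left 42°, forward 2.6 m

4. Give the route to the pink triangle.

turn left 92°, forward 8.1 m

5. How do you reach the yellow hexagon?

turn left 124°, forward 7.2 m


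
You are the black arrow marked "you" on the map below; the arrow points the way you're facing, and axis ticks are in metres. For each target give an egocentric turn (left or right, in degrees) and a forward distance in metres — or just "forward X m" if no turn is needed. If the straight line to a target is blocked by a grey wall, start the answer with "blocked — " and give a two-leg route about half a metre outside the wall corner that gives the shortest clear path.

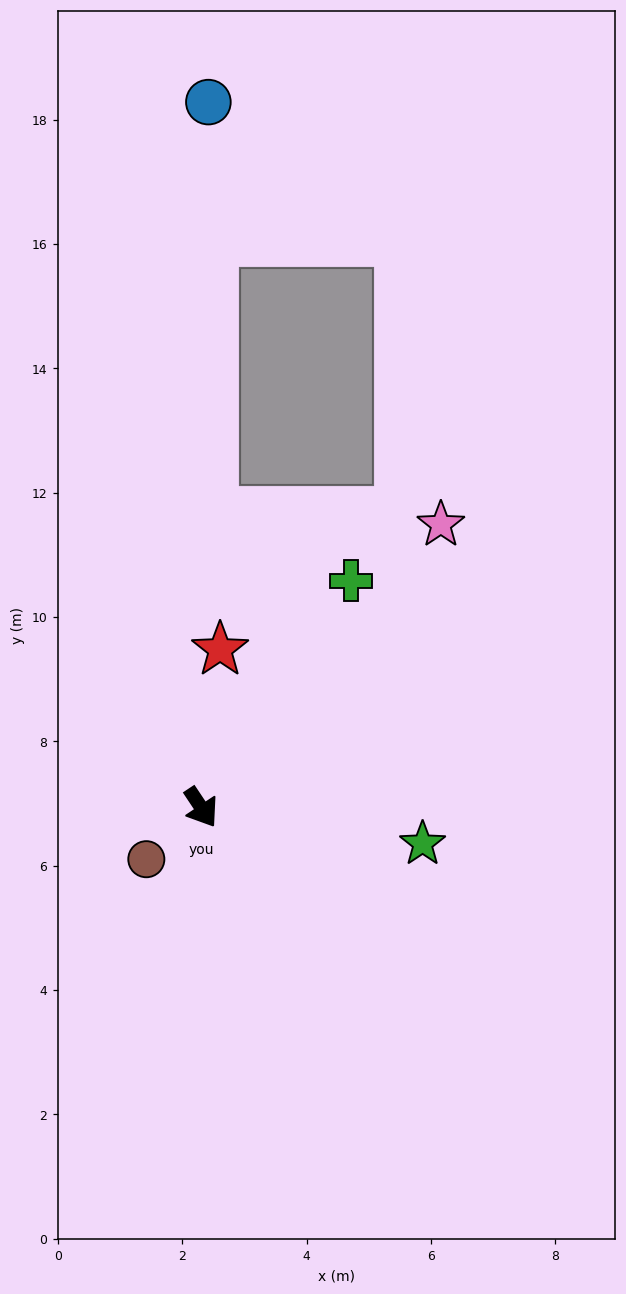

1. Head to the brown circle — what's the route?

turn right 80°, forward 1.2 m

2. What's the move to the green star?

turn left 47°, forward 3.6 m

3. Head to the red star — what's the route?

turn left 140°, forward 2.6 m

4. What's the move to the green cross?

turn left 113°, forward 4.4 m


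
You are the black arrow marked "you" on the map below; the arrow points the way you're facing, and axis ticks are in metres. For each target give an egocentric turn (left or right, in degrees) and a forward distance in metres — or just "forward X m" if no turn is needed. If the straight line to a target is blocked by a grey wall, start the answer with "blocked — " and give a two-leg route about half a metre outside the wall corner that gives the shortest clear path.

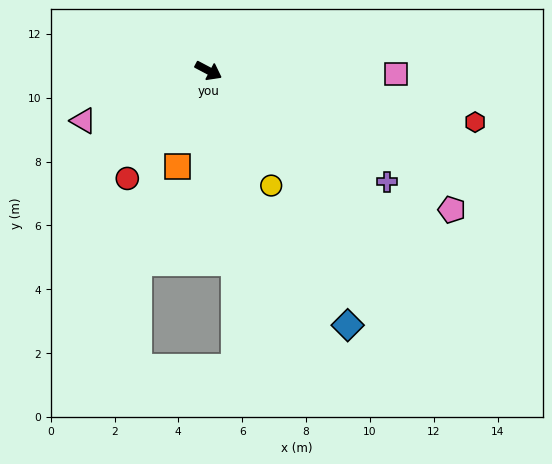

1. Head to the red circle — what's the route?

turn right 99°, forward 4.2 m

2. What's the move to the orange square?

turn right 80°, forward 3.2 m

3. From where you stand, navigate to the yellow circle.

turn right 34°, forward 4.1 m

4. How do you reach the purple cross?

turn right 4°, forward 6.6 m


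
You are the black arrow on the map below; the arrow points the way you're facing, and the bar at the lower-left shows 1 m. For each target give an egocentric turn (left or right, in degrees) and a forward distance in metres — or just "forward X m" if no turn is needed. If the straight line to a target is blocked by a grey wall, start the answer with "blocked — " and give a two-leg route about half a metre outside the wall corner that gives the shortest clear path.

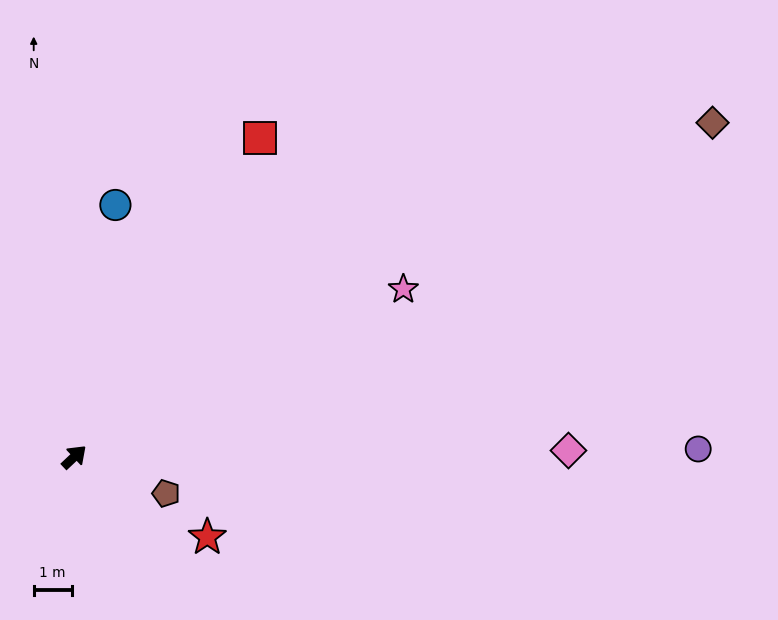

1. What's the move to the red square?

turn left 17°, forward 9.8 m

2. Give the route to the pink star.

turn right 16°, forward 9.8 m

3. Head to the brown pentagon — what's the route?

turn right 65°, forward 2.6 m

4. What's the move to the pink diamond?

turn right 43°, forward 13.1 m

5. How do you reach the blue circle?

turn left 37°, forward 6.7 m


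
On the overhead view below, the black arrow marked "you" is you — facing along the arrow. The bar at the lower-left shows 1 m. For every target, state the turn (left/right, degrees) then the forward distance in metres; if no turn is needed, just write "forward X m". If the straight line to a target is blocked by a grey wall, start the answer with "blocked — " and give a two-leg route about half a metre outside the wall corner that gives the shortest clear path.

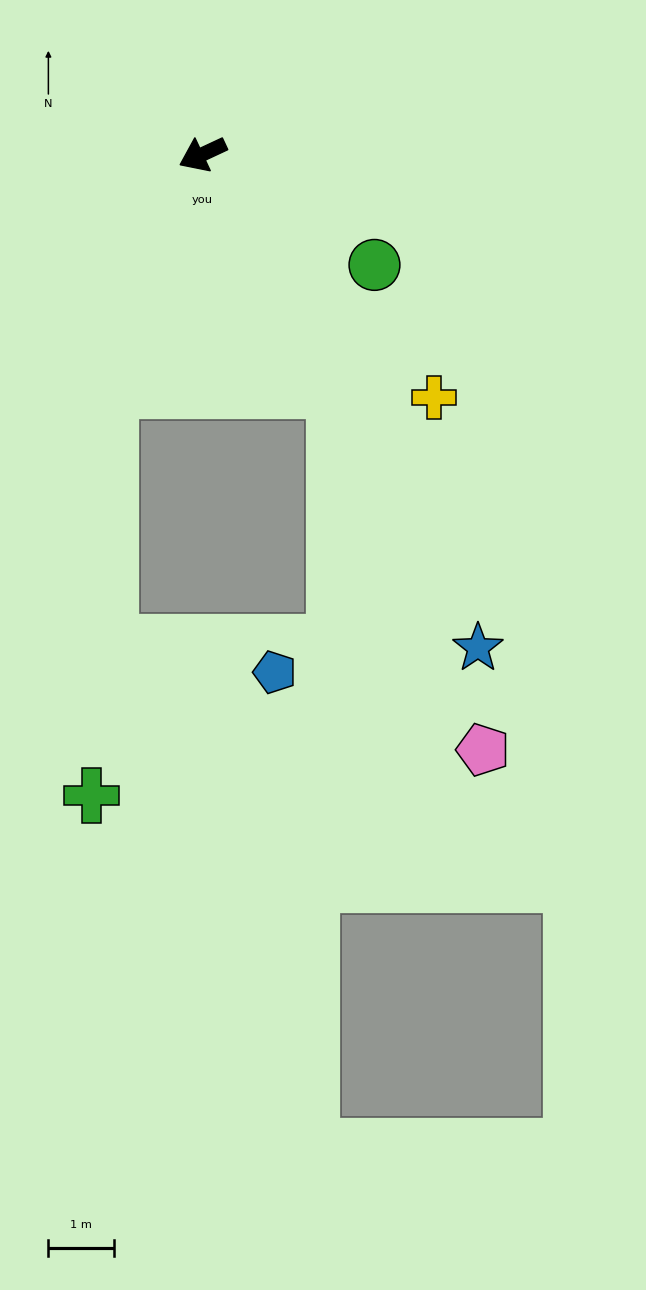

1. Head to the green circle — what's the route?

turn left 122°, forward 3.1 m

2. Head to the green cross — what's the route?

blocked — turn left 44°, forward 3.9 m, then turn left 18°, forward 6.2 m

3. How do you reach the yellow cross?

turn left 109°, forward 5.1 m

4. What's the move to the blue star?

turn left 94°, forward 8.6 m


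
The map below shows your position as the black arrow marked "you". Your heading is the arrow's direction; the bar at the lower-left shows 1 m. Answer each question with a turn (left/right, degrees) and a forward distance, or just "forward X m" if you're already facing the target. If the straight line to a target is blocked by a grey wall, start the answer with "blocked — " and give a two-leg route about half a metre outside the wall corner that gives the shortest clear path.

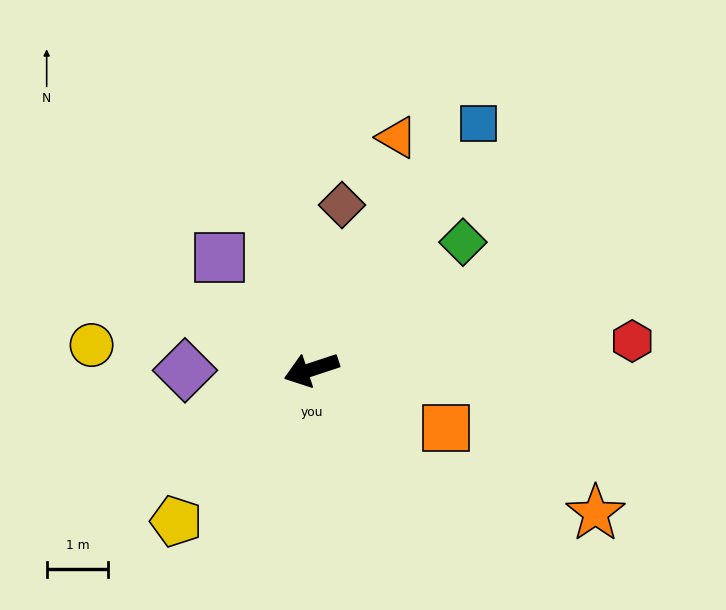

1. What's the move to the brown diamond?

turn right 119°, forward 2.7 m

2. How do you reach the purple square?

turn right 69°, forward 2.4 m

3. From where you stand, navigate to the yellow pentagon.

turn left 30°, forward 3.3 m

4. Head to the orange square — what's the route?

turn left 138°, forward 2.4 m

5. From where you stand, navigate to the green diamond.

turn right 158°, forward 3.2 m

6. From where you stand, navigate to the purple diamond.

turn right 18°, forward 2.1 m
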